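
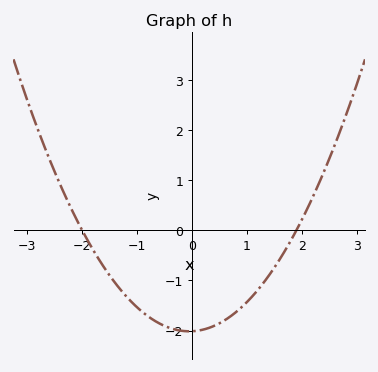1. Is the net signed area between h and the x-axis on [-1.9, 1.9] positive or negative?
negative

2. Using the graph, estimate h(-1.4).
-1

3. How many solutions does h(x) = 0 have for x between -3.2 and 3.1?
2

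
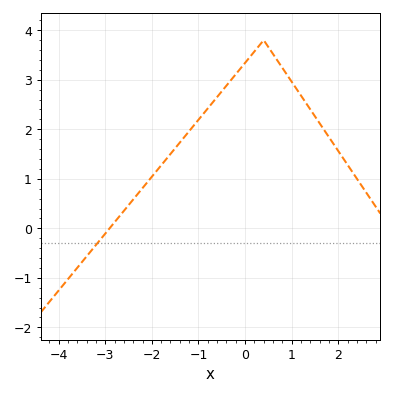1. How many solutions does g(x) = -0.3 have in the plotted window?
1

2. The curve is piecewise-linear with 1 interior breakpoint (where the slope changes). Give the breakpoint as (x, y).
(0.4, 3.8)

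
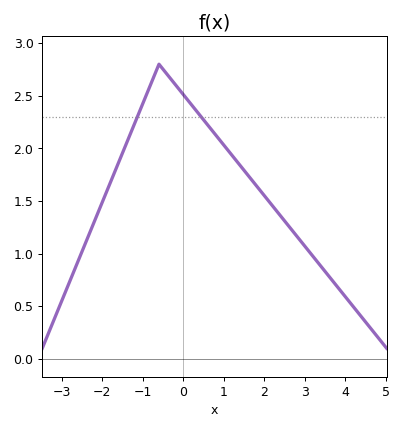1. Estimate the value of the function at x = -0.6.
2.8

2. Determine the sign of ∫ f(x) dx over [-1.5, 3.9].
positive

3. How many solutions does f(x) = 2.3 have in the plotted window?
2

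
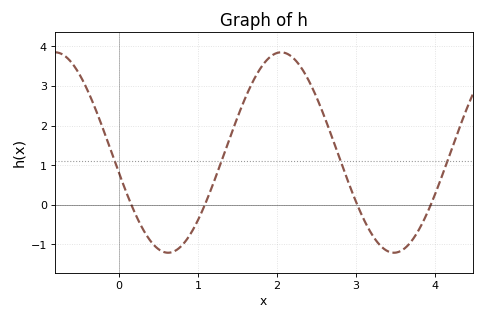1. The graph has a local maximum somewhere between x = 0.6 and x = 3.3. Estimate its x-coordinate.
2.05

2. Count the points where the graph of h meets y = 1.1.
4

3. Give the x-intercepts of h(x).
0.158, 1.09, 3.01, 3.94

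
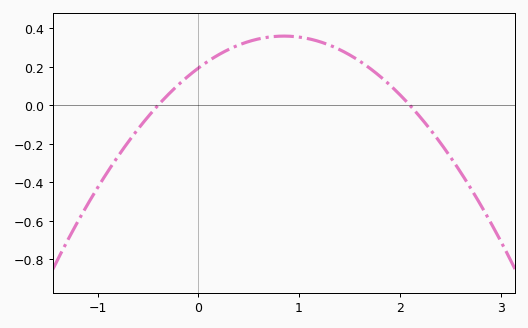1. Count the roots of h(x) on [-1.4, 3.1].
2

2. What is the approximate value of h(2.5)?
-0.267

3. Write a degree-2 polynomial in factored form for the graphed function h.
y = -0.23(x + 0.4)(x - 2.1)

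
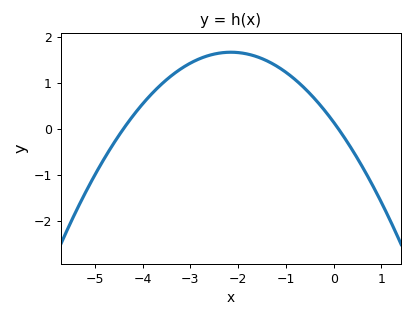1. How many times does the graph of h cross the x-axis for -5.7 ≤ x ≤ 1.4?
2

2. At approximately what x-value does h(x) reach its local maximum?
-2.15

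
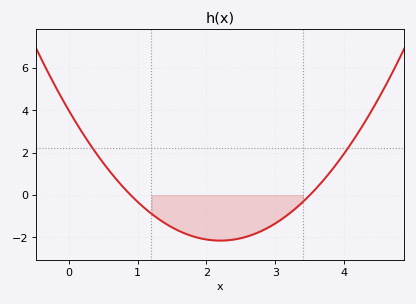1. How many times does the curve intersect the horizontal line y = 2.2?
2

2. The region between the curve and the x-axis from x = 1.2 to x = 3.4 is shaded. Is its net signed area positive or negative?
negative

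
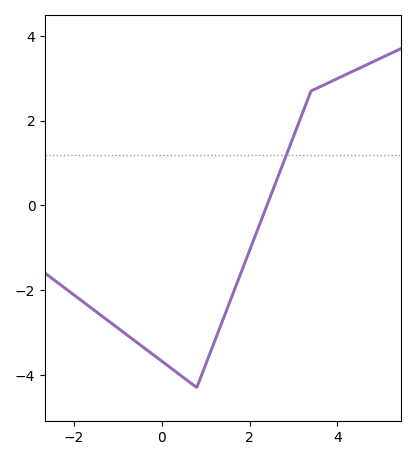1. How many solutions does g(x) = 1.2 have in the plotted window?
1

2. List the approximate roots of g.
2.4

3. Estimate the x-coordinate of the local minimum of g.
0.8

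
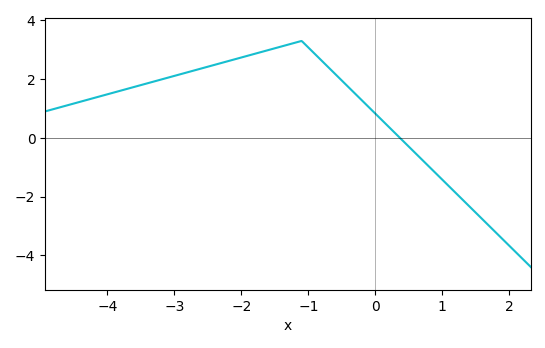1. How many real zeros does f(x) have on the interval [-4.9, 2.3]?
1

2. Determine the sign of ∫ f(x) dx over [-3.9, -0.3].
positive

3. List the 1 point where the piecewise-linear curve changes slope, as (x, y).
(-1.1, 3.3)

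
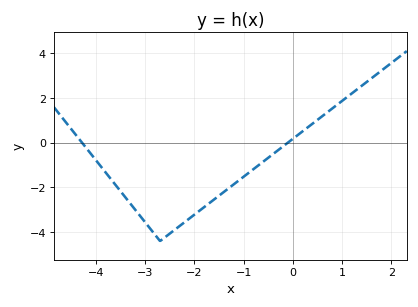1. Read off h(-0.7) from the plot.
-1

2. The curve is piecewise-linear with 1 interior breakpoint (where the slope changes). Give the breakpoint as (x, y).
(-2.7, -4.4)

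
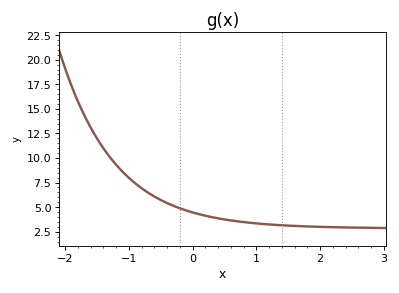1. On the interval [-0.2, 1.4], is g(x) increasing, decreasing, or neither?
decreasing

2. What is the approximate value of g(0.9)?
3.5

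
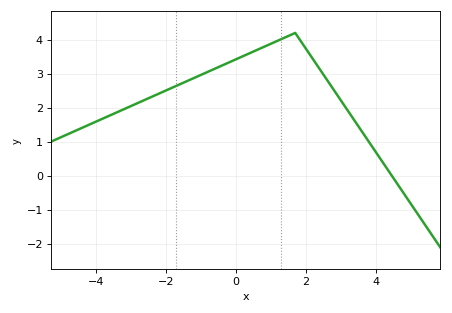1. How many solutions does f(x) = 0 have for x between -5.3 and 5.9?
1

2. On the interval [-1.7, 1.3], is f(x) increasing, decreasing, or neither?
increasing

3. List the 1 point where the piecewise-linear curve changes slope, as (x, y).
(1.7, 4.2)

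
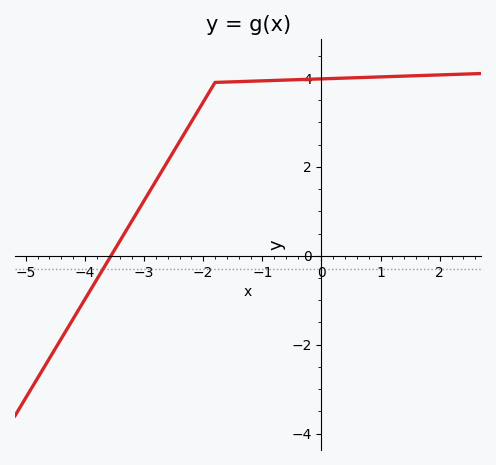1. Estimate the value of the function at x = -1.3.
4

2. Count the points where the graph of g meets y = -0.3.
1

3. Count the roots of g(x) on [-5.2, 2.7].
1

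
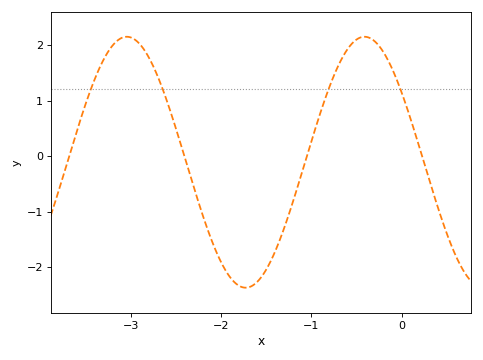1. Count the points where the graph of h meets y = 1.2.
4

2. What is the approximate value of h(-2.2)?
-1.1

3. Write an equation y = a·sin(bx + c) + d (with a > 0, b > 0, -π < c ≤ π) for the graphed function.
y = 2.26sin(2.38x + 2.55) - 0.11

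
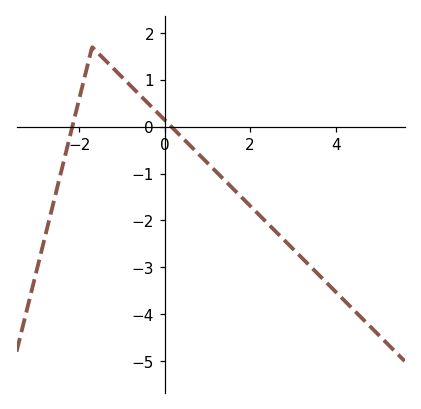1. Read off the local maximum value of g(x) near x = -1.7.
1.7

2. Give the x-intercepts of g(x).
-2.2, 0.2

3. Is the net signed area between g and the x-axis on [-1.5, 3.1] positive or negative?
negative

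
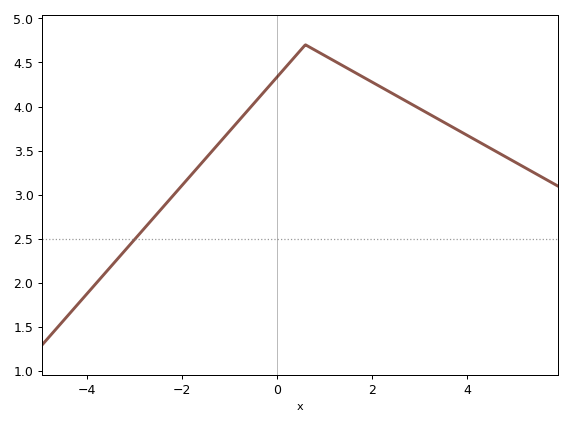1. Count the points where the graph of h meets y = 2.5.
1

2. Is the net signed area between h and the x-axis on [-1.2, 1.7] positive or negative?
positive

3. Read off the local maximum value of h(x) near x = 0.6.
4.7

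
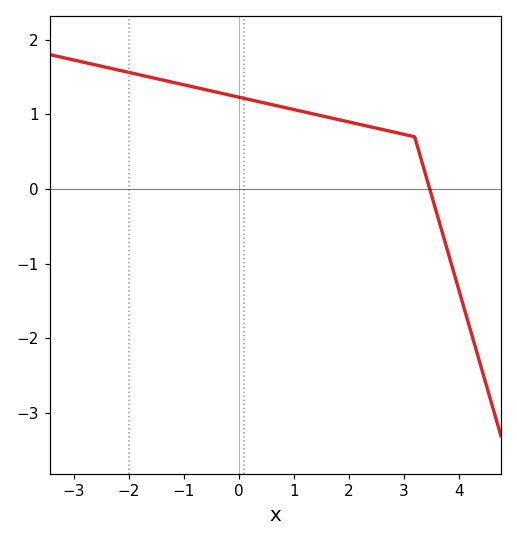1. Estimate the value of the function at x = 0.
1.23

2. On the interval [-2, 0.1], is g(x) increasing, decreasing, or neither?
decreasing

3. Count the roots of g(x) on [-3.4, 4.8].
1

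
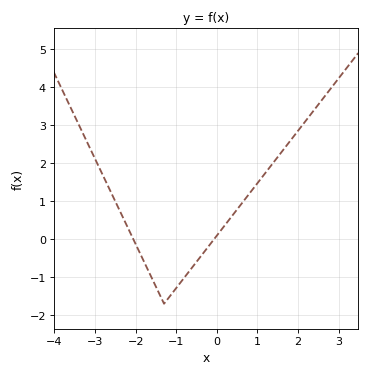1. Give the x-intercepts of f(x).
-2, 0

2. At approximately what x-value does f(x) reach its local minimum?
-1.2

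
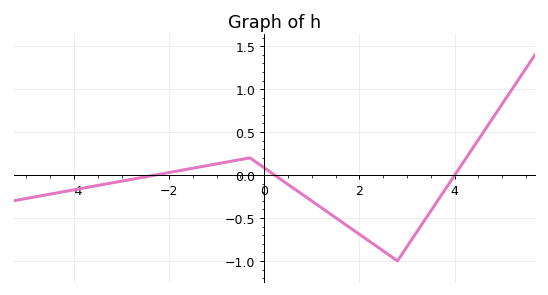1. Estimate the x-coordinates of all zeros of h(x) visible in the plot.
-2.2, 0.2, 4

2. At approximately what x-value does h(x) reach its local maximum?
-0.2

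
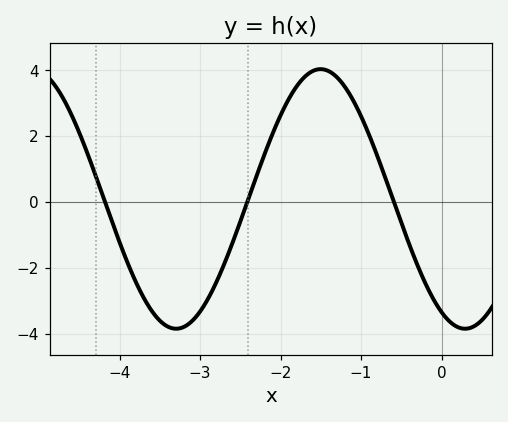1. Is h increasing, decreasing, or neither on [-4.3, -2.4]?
neither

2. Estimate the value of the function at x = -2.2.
1.4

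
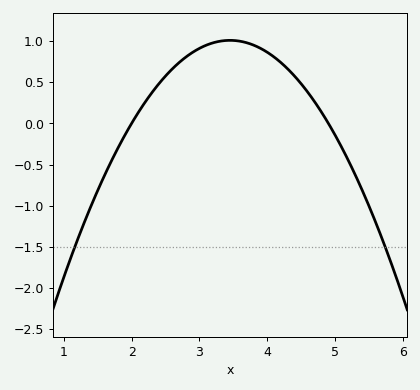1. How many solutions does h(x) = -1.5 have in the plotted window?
2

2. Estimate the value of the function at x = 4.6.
0.374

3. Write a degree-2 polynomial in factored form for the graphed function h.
y = -0.48(x - 2)(x - 4.9)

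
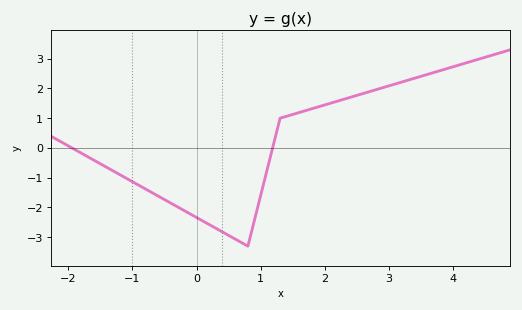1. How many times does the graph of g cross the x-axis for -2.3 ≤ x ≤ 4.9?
2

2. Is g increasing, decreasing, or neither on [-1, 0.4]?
decreasing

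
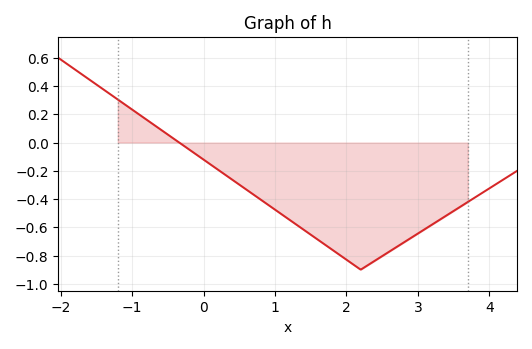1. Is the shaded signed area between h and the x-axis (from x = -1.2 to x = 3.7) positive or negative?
negative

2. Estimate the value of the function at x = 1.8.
-0.758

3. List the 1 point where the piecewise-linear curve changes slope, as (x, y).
(2.2, -0.9)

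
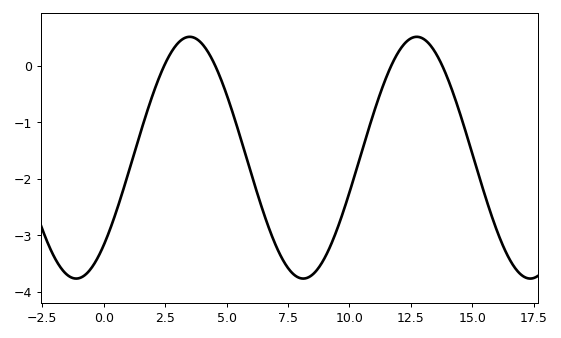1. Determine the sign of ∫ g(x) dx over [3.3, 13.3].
negative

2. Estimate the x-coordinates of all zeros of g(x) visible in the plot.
2.47, 4.54, 11.7, 13.8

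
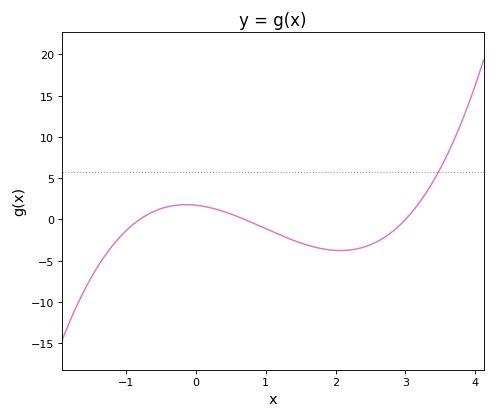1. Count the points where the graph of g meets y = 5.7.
1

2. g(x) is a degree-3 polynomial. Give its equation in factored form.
y = 1.03(x + 0.8)(x - 0.7)(x - 3)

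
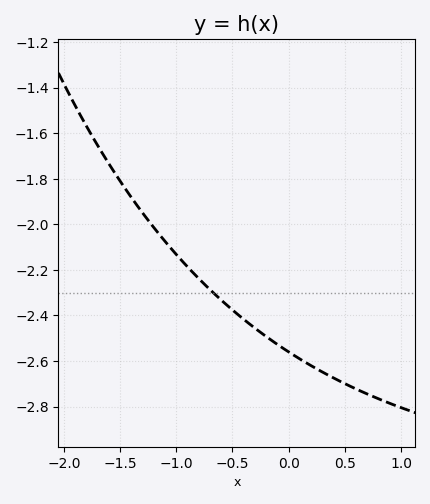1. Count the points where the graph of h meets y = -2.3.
1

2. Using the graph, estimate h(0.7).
-2.74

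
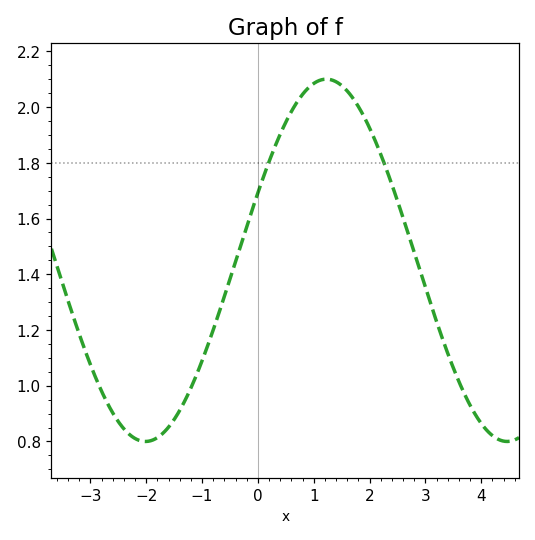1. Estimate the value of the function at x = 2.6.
1.6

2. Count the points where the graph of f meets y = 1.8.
2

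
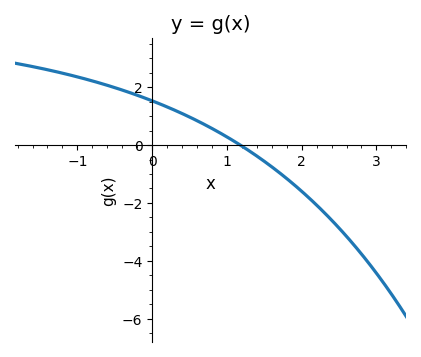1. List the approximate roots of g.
1.2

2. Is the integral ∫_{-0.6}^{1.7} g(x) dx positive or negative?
positive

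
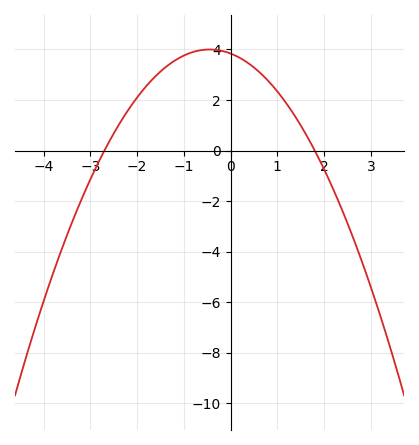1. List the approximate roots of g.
-2.6, 1.8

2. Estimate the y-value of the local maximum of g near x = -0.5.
4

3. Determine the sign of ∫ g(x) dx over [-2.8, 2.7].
positive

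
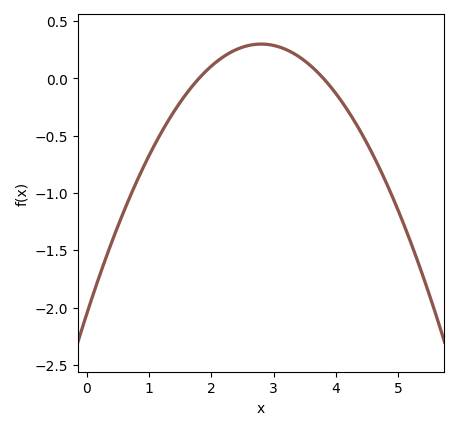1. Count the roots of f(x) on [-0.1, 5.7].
2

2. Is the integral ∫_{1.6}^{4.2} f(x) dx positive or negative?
positive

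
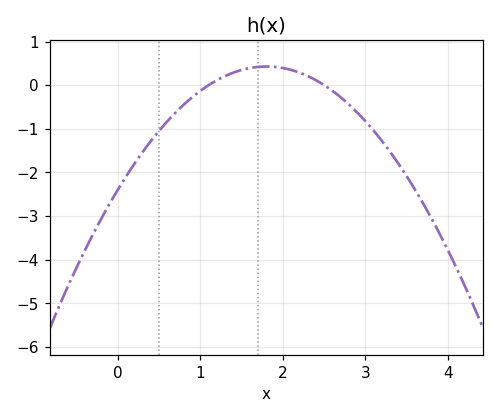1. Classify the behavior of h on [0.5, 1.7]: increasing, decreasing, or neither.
increasing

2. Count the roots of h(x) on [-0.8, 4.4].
2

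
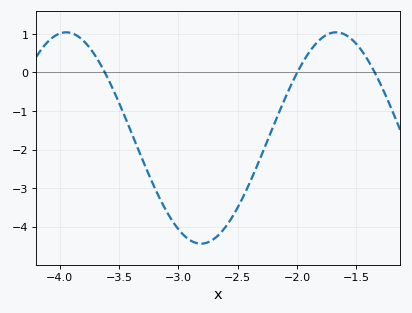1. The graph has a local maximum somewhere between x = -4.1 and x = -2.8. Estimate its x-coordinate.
-3.95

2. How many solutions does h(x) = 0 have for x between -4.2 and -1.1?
3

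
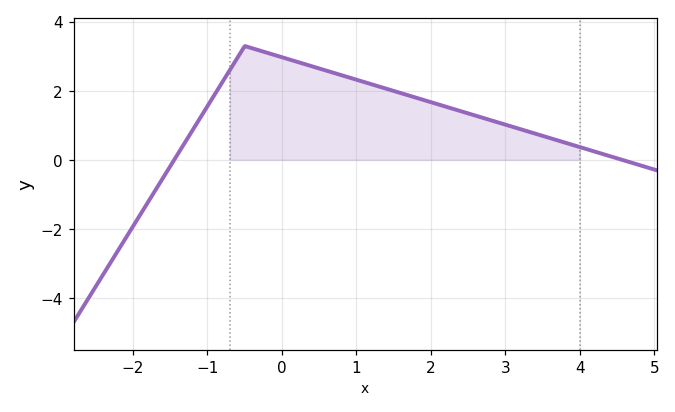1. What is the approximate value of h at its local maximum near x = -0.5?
3.2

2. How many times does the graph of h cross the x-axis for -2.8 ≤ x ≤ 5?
2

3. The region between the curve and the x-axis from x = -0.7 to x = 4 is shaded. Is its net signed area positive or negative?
positive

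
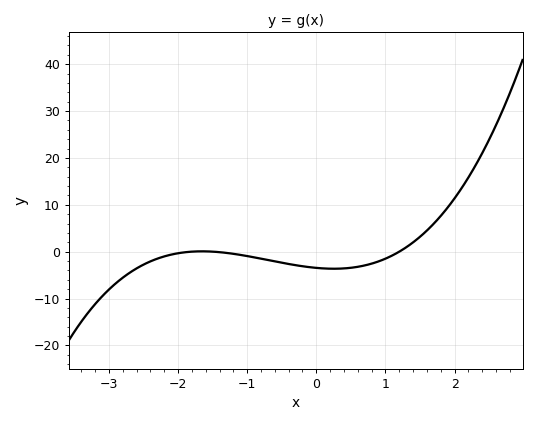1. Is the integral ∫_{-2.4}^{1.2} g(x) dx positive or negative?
negative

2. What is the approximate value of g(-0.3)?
-3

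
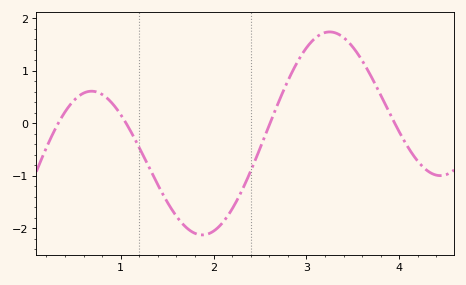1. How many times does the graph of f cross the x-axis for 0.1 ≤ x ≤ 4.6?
4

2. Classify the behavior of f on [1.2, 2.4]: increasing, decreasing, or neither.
neither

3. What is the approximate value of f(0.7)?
0.6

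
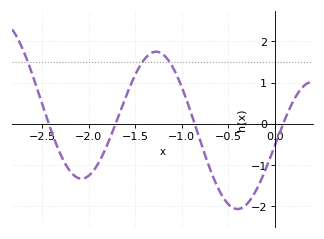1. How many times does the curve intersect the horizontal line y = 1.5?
3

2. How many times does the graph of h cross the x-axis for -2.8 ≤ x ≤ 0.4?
4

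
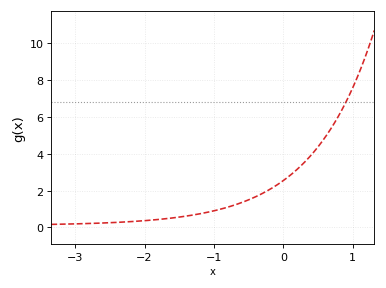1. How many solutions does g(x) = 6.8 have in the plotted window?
1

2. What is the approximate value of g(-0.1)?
2.2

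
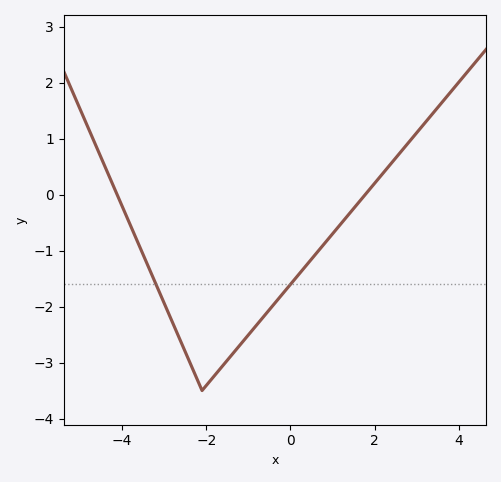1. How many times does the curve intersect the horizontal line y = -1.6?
2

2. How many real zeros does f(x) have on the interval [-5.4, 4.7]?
2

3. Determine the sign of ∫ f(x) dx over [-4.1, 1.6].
negative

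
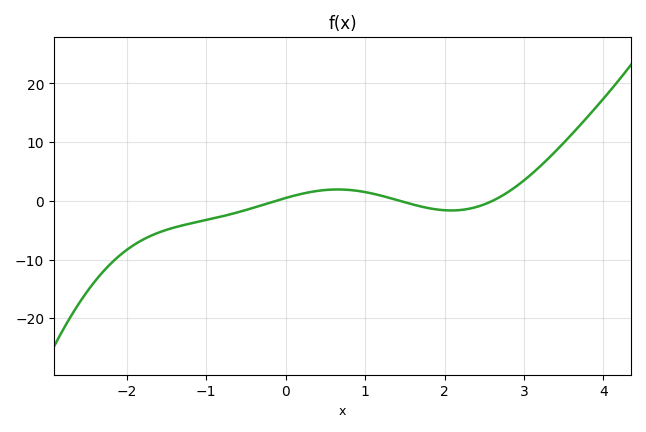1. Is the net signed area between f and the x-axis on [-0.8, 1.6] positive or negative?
positive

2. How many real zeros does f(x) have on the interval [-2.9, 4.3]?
3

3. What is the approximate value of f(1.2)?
0.891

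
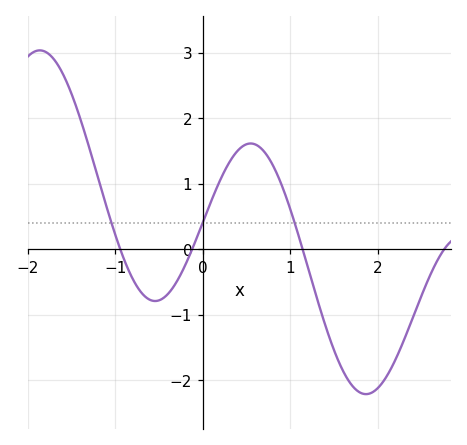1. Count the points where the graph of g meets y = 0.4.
3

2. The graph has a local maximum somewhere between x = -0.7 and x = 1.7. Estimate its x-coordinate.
0.546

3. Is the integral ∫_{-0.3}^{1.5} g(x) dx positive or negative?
positive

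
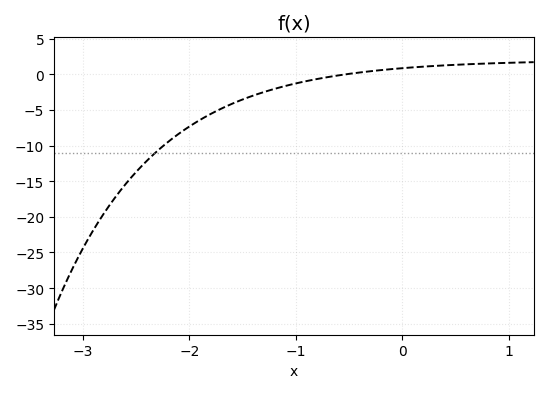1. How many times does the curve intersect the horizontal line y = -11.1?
1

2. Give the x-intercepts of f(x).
-0.535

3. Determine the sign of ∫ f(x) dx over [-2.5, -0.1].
negative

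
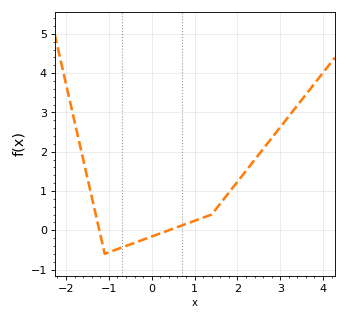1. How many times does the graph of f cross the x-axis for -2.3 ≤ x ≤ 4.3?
2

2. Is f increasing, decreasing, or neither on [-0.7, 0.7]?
increasing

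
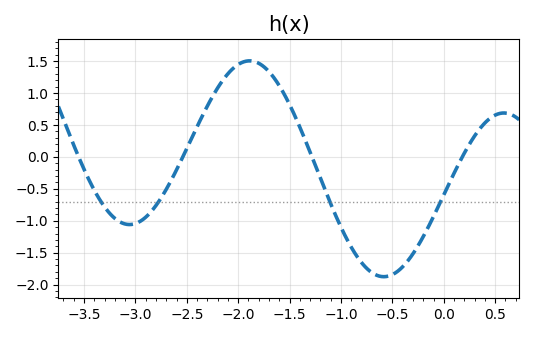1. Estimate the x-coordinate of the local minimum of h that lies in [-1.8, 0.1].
-0.585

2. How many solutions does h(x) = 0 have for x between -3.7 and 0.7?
4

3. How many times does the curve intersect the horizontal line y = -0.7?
4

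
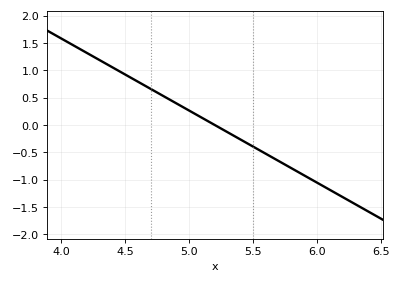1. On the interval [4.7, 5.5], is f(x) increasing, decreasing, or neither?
decreasing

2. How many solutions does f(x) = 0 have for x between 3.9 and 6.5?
1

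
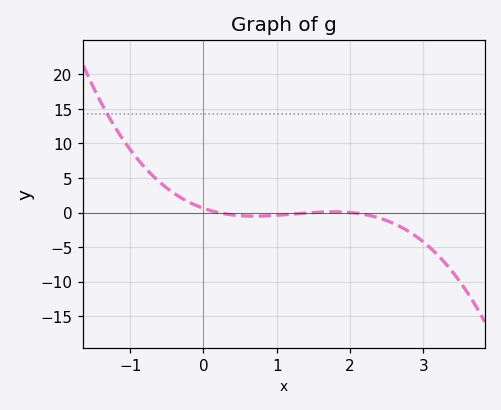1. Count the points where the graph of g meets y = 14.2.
1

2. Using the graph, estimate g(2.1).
-0.115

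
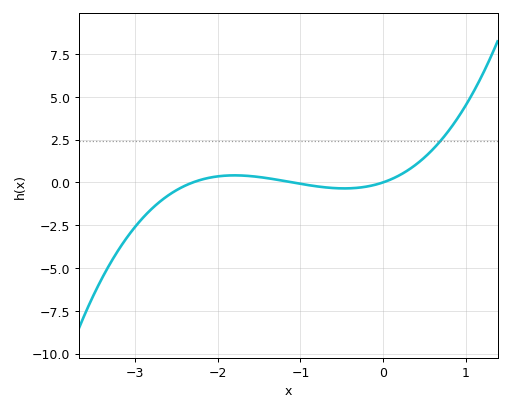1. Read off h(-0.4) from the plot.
-0.346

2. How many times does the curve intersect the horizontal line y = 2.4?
1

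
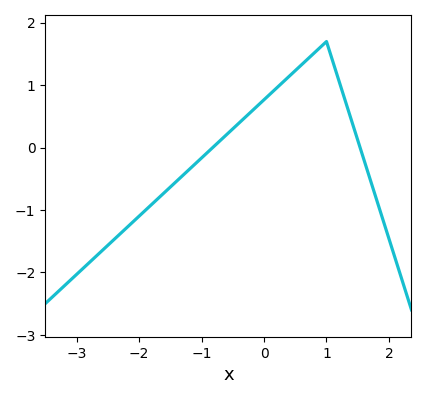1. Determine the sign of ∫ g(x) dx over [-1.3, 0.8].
positive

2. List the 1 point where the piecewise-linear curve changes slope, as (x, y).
(1, 1.7)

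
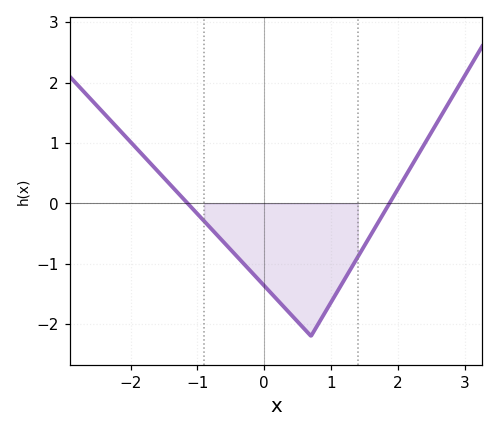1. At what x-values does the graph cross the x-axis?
-1.15, 1.87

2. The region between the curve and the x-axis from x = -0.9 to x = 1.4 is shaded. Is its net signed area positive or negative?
negative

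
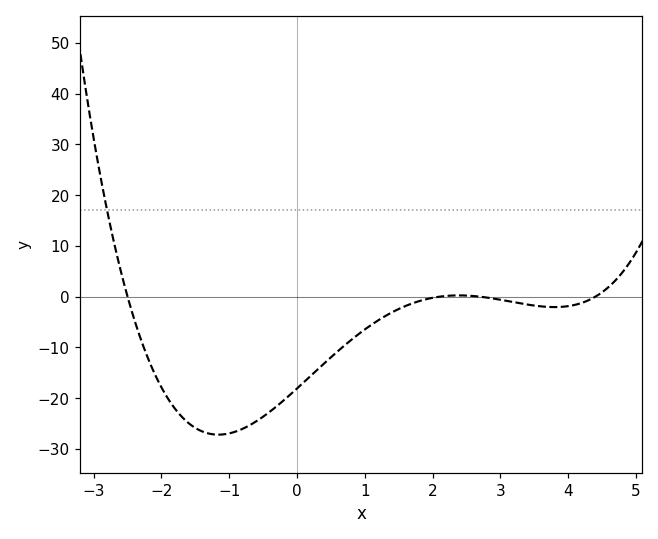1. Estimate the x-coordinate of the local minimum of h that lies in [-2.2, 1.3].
-1.2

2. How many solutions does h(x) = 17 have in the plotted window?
1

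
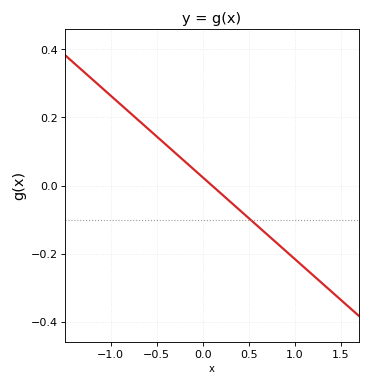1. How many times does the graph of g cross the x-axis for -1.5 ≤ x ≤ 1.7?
1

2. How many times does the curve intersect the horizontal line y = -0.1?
1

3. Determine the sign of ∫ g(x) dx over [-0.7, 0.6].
positive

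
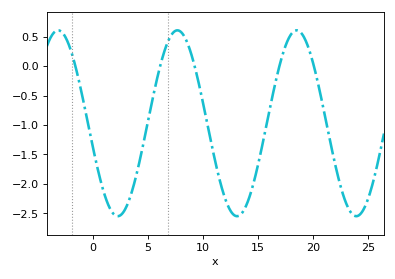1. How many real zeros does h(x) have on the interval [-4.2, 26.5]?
5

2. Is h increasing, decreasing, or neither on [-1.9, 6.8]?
neither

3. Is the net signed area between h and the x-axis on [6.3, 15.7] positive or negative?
negative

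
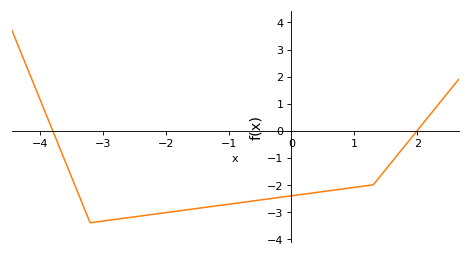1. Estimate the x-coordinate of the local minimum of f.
-3.2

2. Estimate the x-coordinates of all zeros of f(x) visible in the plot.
-3.8, 2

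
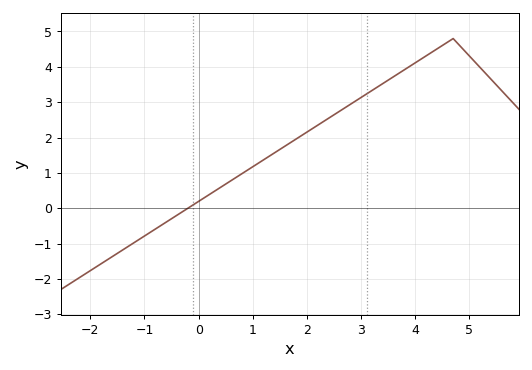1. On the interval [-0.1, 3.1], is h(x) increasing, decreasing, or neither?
increasing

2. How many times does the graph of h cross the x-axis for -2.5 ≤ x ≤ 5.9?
1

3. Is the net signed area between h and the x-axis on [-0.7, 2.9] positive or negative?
positive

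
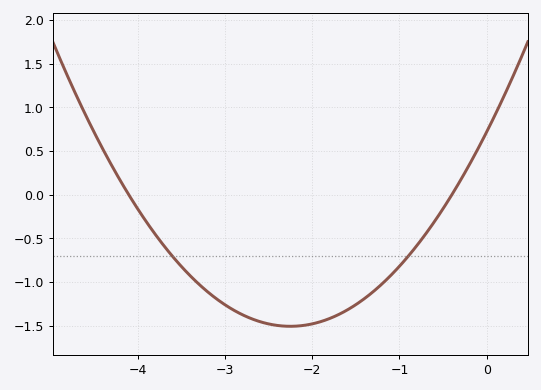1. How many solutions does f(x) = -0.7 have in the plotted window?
2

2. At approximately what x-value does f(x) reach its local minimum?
-2.2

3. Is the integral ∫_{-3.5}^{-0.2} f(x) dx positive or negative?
negative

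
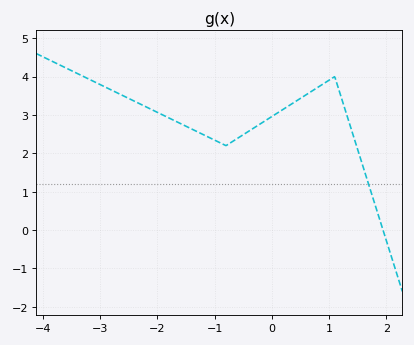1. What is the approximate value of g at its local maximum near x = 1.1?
4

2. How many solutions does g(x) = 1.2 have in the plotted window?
1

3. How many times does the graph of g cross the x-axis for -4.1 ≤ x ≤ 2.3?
1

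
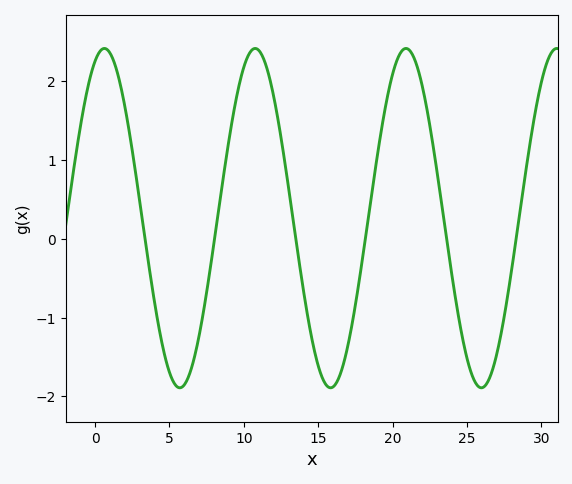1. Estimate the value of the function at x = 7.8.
-0.306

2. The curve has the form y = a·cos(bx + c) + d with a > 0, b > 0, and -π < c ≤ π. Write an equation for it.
y = 2.15cos(0.62x - 0.39) + 0.26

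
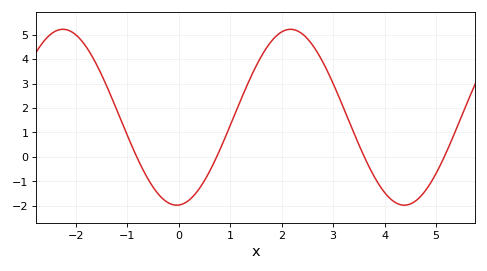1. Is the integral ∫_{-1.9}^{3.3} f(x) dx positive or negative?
positive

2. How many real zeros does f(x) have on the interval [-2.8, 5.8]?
4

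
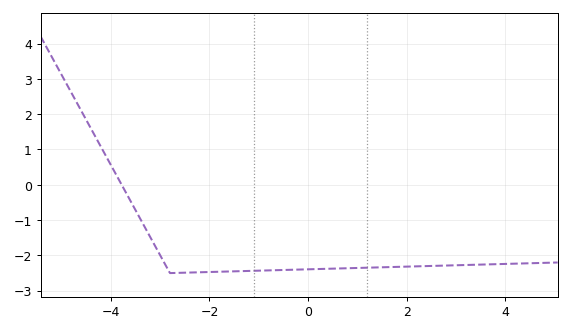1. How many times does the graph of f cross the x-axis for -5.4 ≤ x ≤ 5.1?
1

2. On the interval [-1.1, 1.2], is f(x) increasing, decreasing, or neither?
increasing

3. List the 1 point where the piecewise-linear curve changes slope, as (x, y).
(-2.8, -2.5)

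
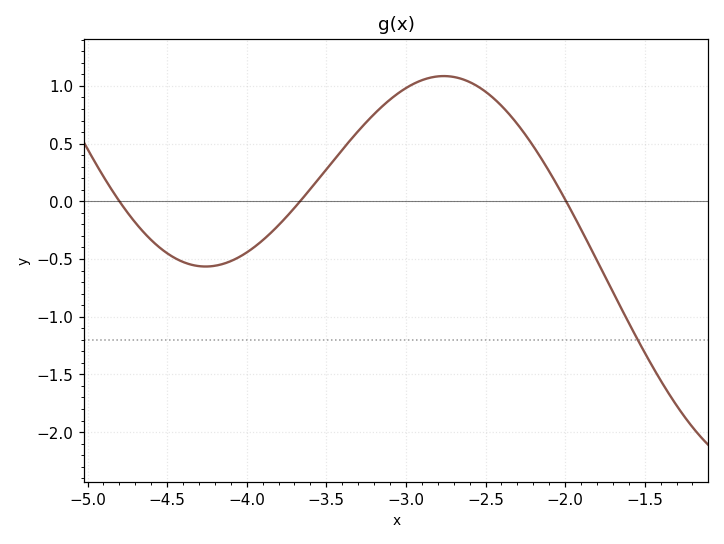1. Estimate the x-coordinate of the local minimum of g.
-4.3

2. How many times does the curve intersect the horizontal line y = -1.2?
1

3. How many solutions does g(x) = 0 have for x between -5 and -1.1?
3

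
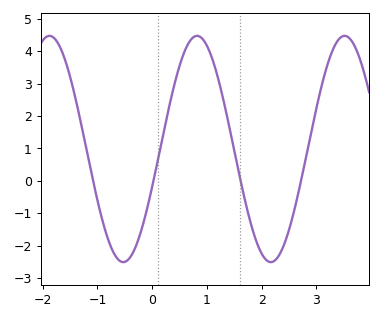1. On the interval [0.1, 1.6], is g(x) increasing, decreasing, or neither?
neither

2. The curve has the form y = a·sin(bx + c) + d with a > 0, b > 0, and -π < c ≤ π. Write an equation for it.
y = 3.49sin(2.33x - 0.342) + 0.98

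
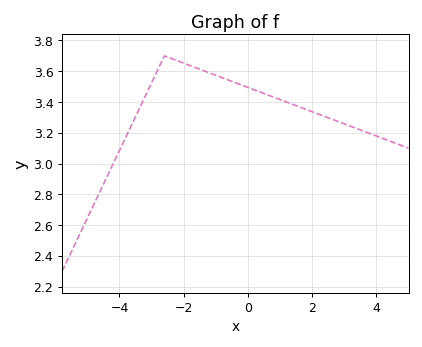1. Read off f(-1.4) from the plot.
3.61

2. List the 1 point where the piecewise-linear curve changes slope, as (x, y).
(-2.6, 3.7)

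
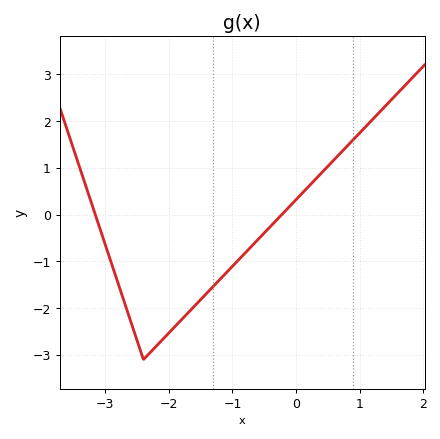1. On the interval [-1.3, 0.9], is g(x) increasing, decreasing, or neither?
increasing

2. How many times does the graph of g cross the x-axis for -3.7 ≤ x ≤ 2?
2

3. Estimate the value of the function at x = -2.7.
-1.87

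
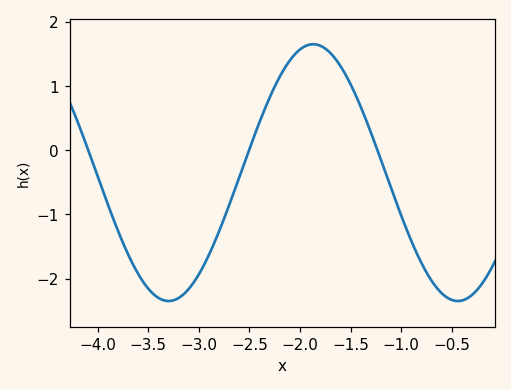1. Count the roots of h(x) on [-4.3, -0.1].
3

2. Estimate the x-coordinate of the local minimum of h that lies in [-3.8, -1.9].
-3.3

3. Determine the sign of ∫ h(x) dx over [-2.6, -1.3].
positive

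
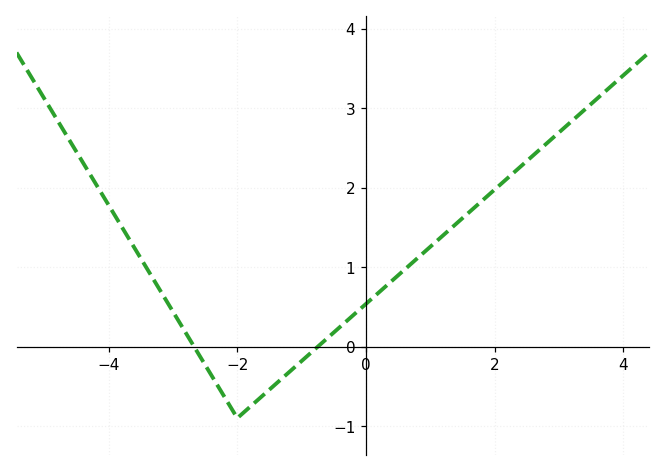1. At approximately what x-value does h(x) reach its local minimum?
-2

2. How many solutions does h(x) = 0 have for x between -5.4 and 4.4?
2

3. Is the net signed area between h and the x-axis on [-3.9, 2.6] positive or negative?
positive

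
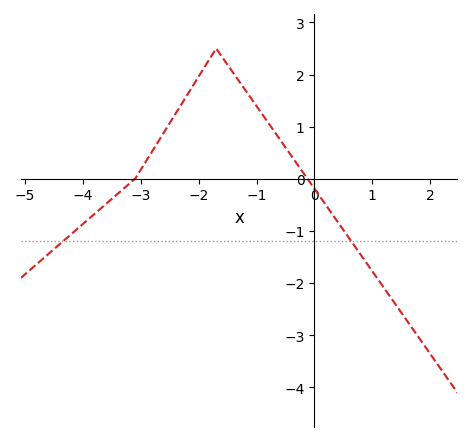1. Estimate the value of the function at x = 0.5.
-1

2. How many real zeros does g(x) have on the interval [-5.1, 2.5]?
2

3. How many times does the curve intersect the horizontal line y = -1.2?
2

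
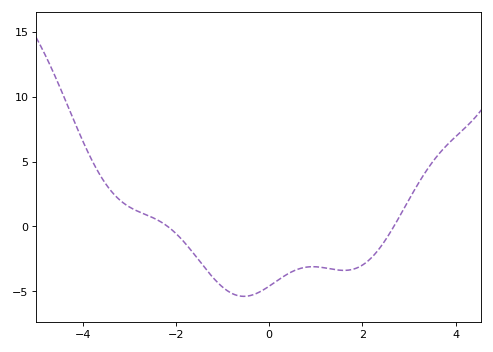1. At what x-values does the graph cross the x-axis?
-2.2, 2.6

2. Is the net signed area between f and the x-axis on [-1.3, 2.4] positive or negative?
negative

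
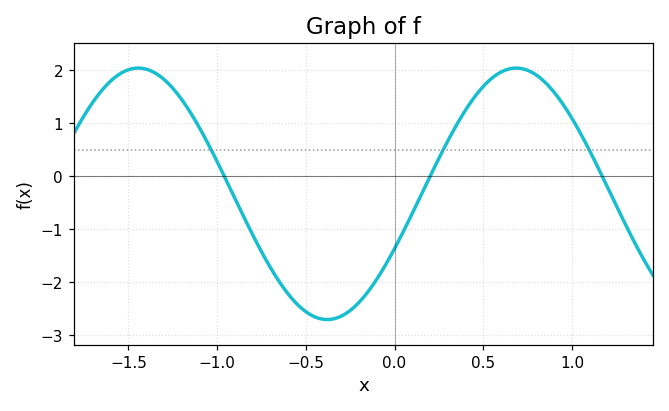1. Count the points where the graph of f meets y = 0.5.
3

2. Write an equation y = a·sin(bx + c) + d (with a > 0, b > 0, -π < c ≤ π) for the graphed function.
y = 2.37sin(3x - 0.45) - 0.33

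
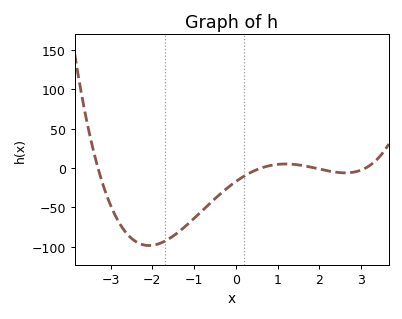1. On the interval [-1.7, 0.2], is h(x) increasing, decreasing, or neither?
increasing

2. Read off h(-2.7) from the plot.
-77.1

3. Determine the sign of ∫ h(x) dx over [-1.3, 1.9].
negative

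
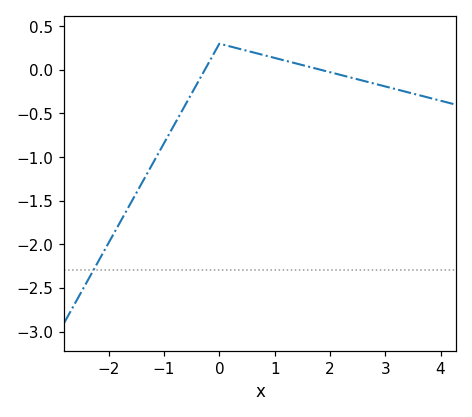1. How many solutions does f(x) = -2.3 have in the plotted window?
1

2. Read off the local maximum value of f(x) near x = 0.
0.3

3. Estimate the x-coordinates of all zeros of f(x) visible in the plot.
-0.263, 1.83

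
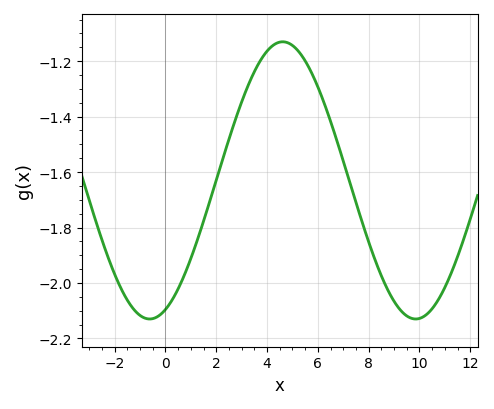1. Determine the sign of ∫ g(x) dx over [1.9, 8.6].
negative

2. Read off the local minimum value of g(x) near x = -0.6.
-2.12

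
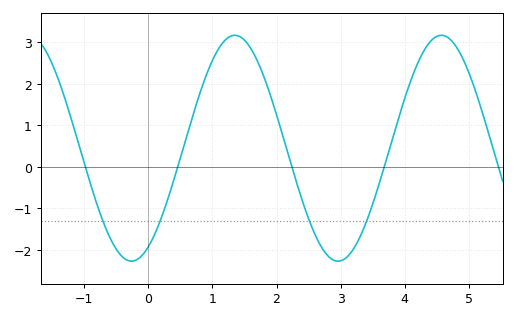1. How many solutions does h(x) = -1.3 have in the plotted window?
4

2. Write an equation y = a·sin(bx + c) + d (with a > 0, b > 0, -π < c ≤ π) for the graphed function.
y = 2.72sin(1.9x - 1.1) + 0.45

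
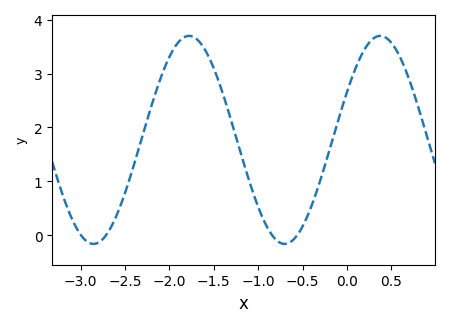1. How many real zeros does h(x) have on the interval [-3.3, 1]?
4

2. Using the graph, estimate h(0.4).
3.7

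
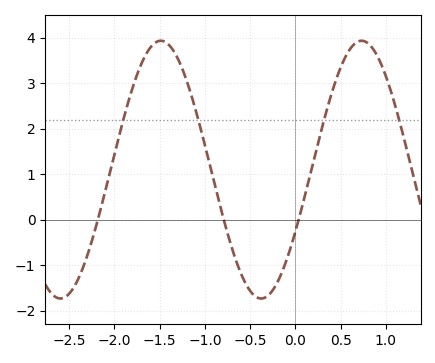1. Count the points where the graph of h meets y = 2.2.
4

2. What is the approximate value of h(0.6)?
3.73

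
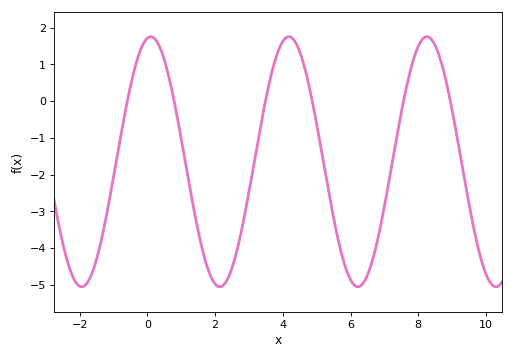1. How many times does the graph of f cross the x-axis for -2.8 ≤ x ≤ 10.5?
6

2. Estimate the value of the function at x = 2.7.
-3.86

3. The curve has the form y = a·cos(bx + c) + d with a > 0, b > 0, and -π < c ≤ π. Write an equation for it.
y = 3.4cos(1.54x - 0.152) - 1.65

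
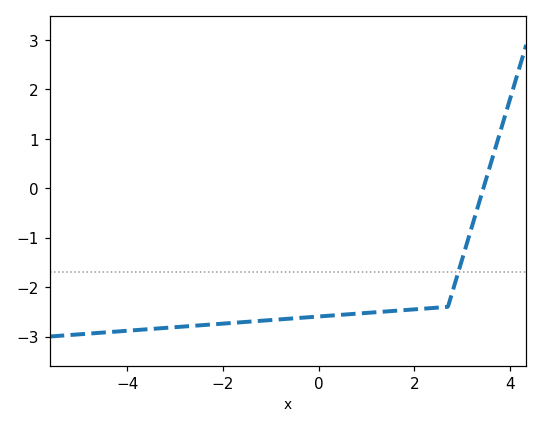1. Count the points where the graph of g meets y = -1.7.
1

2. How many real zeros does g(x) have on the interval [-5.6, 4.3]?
1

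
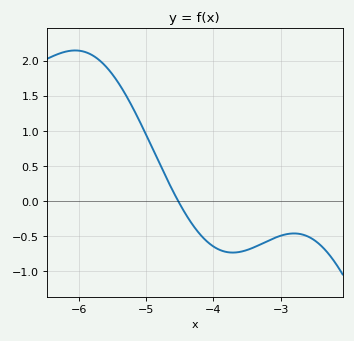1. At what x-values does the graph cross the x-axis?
-4.52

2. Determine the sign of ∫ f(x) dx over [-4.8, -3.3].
negative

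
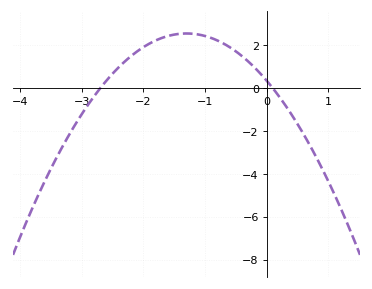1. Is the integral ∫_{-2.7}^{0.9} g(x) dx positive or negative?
positive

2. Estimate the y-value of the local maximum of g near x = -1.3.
2.55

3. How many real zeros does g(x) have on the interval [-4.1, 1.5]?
2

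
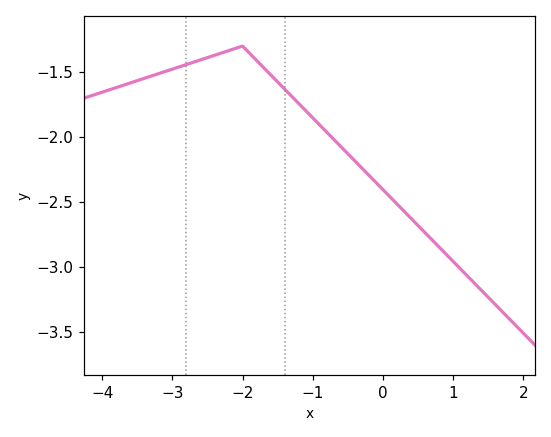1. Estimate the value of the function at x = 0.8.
-2.85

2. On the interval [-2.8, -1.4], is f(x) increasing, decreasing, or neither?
neither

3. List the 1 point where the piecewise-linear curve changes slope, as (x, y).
(-2, -1.3)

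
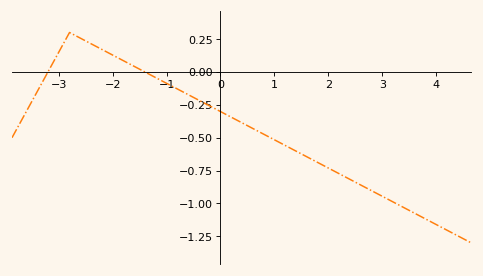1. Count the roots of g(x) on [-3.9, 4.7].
2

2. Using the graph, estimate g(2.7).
-0.88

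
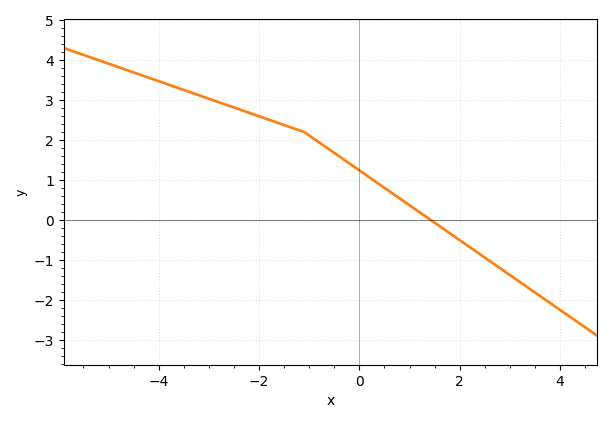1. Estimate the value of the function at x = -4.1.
3.51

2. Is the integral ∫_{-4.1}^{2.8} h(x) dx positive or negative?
positive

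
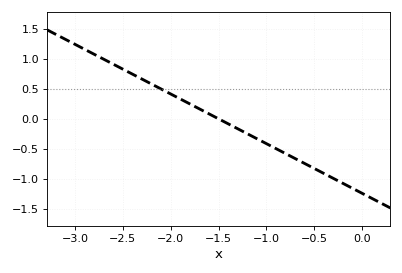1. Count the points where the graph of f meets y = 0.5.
1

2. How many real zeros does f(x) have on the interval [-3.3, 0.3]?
1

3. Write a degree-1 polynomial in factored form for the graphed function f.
y = -0.83(x + 1.5)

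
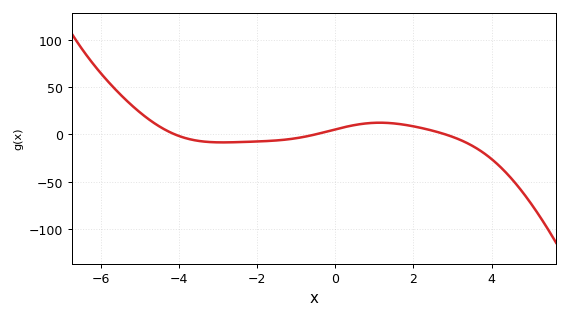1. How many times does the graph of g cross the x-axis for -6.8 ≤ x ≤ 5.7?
3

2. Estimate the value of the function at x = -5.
25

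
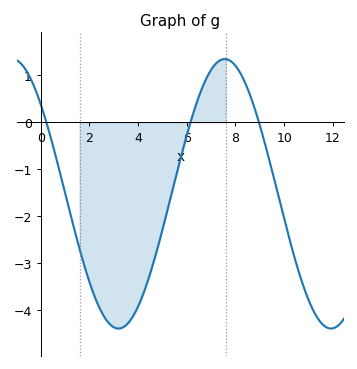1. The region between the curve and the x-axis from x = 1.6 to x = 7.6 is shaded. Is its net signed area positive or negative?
negative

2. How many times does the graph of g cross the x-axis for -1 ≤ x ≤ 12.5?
3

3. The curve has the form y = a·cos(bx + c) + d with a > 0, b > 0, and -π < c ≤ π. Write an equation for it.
y = 2.87cos(0.72x + 0.84) - 1.52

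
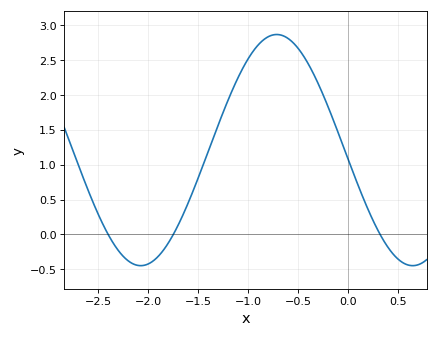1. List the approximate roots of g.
-2.4, -1.75, 0.3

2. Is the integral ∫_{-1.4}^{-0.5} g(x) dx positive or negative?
positive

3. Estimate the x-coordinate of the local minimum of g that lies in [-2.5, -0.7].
-2.05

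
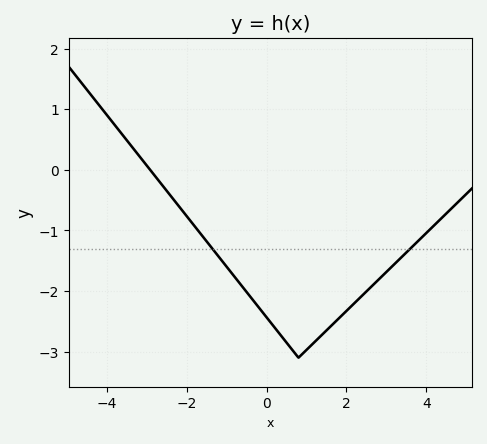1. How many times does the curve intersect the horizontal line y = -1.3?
2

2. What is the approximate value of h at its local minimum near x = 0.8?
-3.1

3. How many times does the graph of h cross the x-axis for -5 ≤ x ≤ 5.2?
1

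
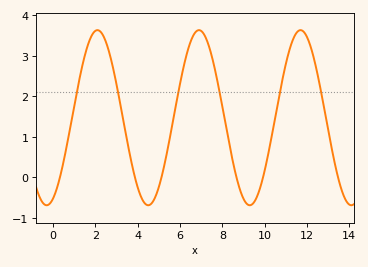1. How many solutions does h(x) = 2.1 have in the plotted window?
6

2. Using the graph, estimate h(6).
2.3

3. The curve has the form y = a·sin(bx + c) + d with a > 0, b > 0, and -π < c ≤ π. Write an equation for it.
y = 2.16sin(1.3x - 1.2) + 1.47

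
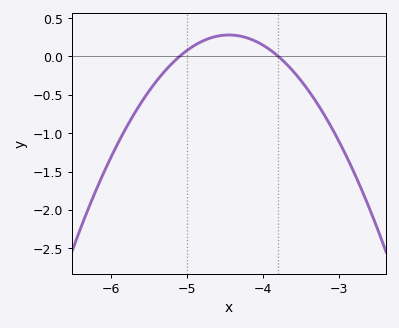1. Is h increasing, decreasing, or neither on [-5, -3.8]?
neither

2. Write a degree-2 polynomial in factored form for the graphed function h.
y = -0.66(x + 5.1)(x + 3.8)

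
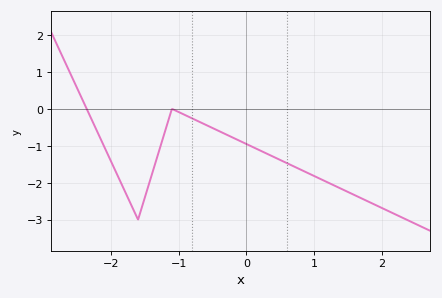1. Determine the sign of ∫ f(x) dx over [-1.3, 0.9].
negative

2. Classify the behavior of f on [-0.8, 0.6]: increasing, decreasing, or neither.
decreasing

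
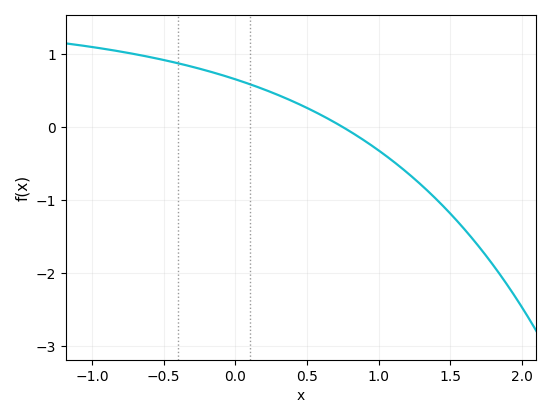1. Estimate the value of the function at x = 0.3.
0.443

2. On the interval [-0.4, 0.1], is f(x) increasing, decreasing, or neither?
decreasing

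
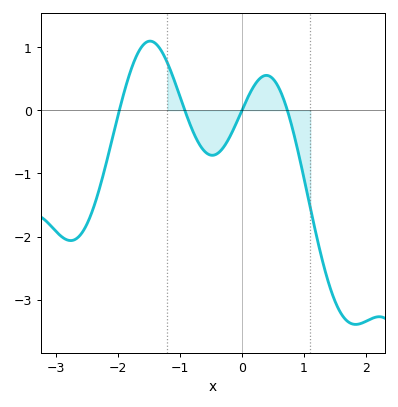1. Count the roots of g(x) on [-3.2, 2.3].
4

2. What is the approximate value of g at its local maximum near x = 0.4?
0.6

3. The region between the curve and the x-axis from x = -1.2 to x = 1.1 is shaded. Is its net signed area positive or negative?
negative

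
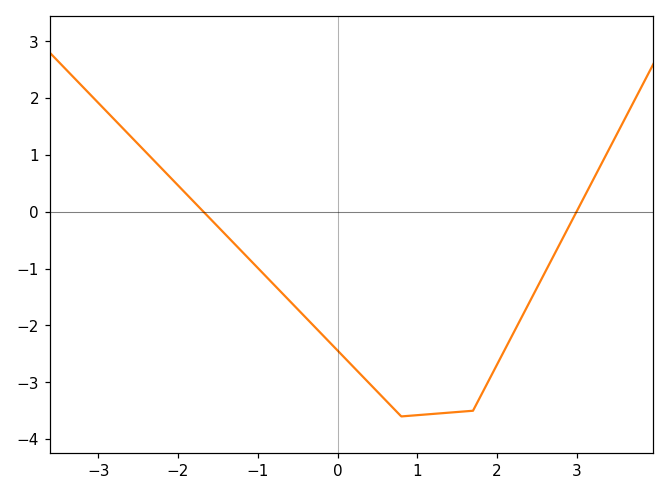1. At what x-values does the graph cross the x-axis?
-1.68, 3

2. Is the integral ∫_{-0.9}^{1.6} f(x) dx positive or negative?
negative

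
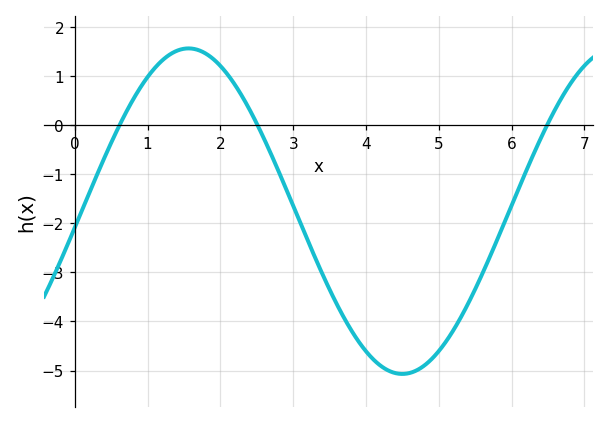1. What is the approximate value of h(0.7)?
0.3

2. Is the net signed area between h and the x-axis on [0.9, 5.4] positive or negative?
negative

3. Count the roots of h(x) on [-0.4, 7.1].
3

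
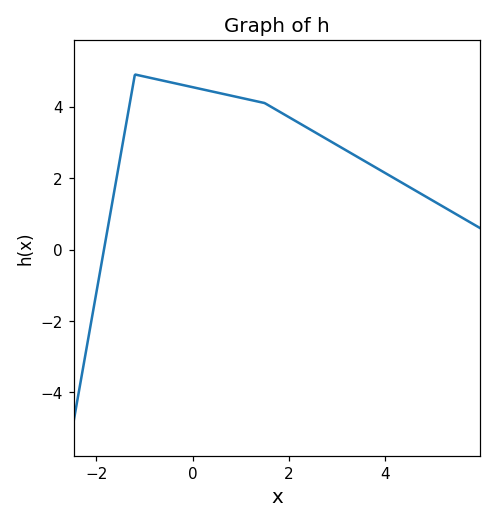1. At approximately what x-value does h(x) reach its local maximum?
-1.2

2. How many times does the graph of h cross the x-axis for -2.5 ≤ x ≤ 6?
1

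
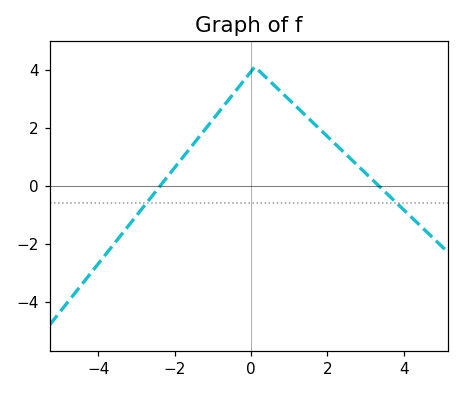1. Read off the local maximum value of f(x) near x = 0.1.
4.1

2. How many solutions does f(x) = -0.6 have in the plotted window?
2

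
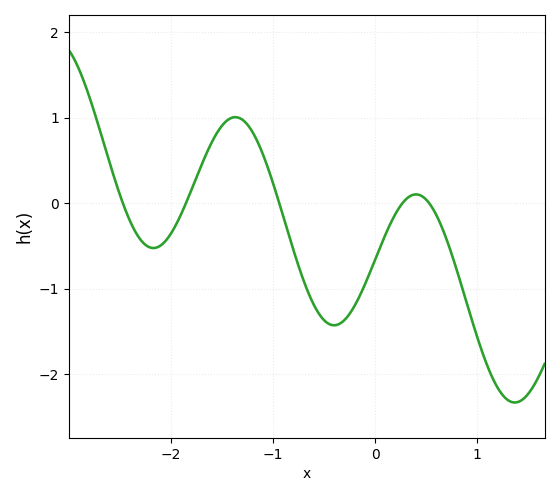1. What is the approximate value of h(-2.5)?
0.1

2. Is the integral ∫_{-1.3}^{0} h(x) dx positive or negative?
negative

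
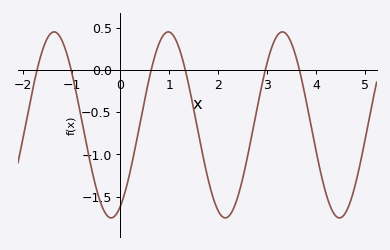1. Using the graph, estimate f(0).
-1.61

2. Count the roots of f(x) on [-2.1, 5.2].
6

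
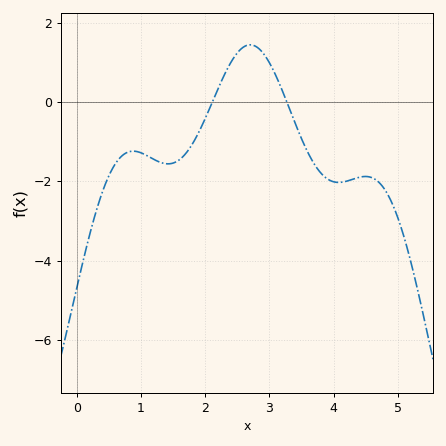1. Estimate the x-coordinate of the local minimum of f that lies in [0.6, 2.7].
1.4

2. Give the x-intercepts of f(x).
2.1, 3.3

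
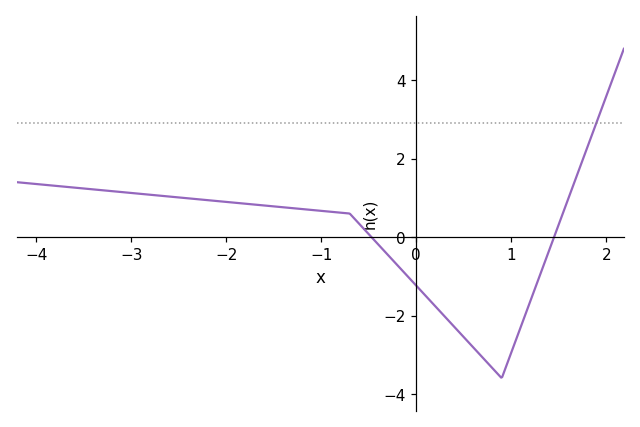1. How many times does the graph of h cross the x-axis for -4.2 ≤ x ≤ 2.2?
2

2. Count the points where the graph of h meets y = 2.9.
1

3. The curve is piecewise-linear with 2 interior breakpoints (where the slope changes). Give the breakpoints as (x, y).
(-0.7, 0.6); (0.9, -3.6)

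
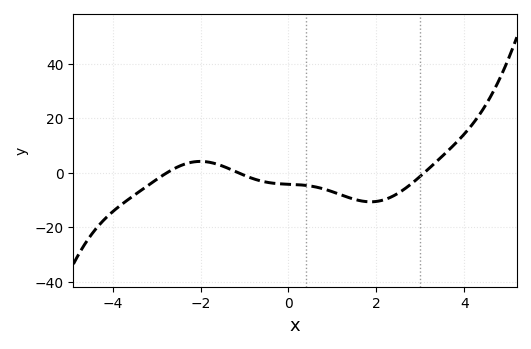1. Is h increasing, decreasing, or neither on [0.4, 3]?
neither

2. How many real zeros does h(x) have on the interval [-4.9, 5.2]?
3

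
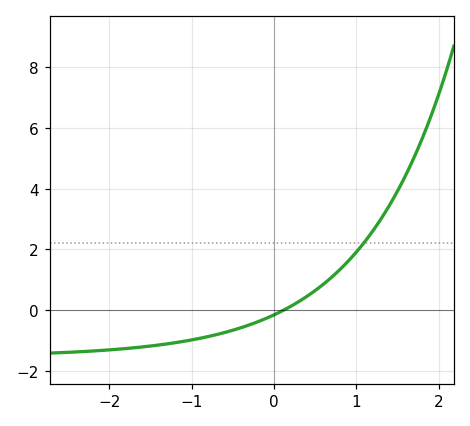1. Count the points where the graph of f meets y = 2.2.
1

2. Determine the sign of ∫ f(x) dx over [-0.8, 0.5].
negative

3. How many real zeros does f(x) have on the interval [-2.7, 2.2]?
1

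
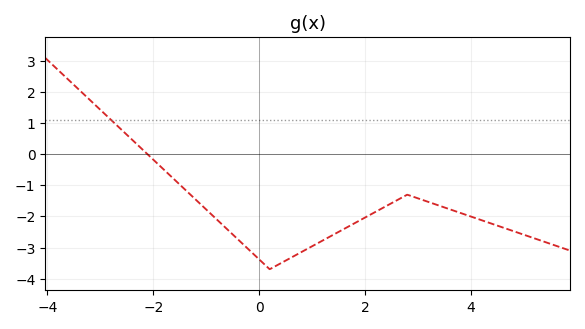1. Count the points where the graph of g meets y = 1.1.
1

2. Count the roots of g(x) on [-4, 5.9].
1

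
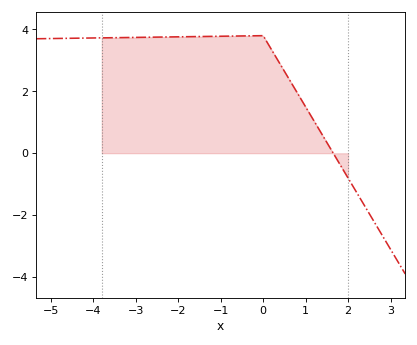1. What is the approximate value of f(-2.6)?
3.75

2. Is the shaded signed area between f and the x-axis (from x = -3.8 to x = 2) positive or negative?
positive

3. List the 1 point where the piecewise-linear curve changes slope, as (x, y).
(0, 3.8)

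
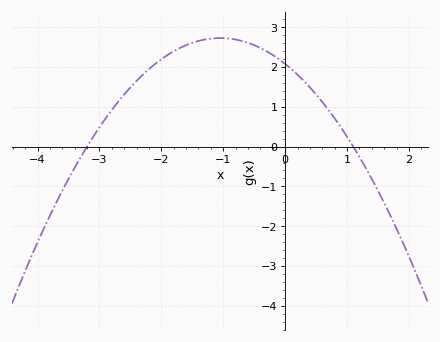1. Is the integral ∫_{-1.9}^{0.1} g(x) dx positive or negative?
positive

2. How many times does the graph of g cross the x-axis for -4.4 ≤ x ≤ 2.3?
2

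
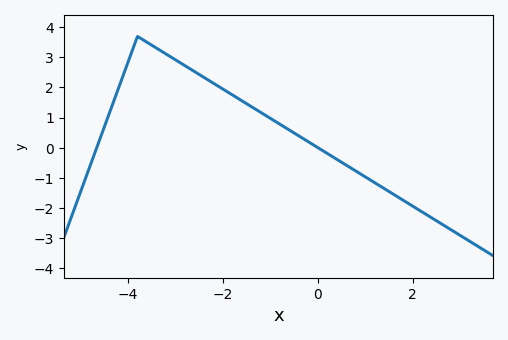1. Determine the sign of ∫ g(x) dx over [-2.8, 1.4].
positive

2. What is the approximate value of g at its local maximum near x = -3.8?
3.7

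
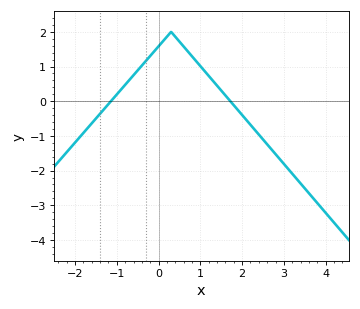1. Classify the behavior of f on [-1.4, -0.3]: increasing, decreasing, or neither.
increasing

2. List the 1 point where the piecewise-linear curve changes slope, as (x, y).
(0.3, 2)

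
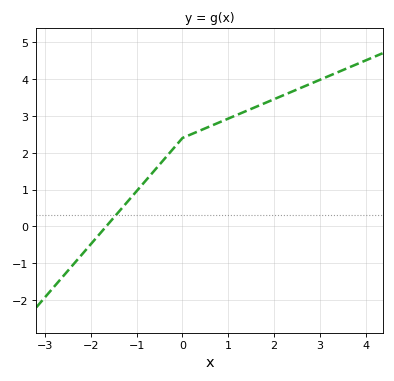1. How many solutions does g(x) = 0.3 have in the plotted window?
1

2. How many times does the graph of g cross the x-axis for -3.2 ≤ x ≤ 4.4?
1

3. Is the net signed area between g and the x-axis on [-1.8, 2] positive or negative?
positive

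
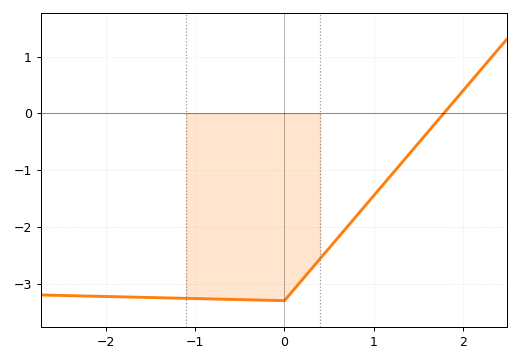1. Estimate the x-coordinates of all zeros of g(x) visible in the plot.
1.8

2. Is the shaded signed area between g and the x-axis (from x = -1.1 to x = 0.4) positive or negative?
negative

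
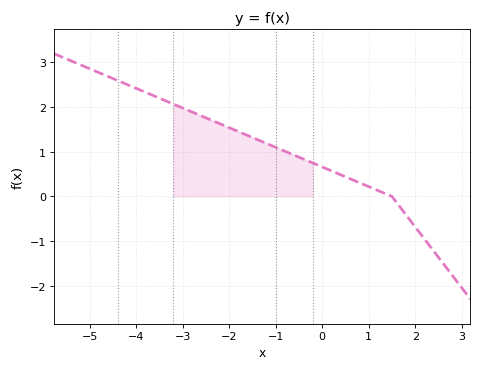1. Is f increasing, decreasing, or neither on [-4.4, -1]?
decreasing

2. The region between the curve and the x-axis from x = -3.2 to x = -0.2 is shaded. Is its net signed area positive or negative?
positive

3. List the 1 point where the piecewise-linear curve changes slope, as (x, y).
(1.5, 0)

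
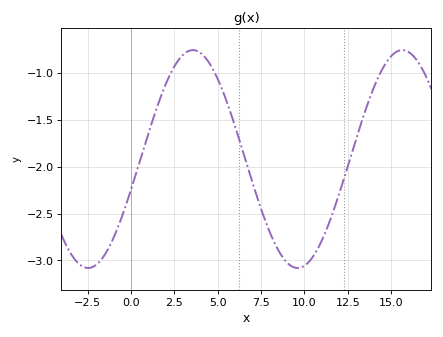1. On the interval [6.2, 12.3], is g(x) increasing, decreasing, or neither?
neither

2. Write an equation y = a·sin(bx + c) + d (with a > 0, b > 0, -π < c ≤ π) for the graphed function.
y = 1.16sin(0.52x - 0.282) - 1.92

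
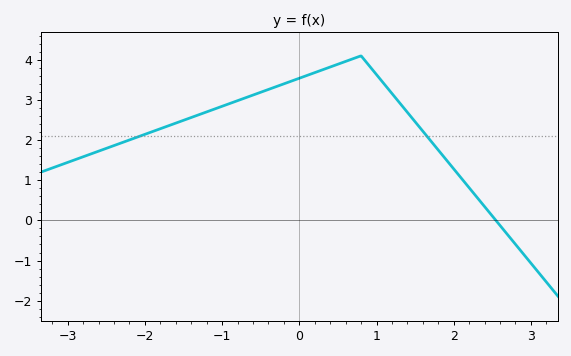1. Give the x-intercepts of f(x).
2.55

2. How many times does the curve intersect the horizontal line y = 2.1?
2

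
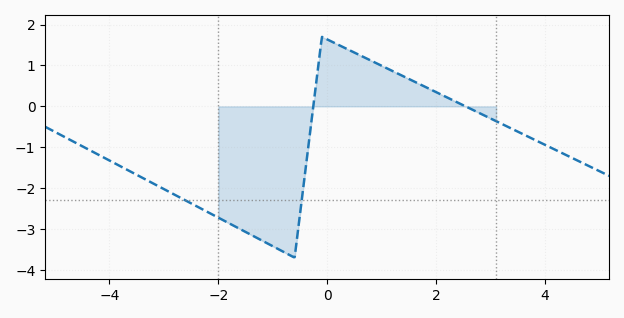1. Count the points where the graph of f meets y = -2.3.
2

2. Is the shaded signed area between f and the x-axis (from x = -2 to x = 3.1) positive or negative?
negative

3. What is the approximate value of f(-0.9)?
-3.49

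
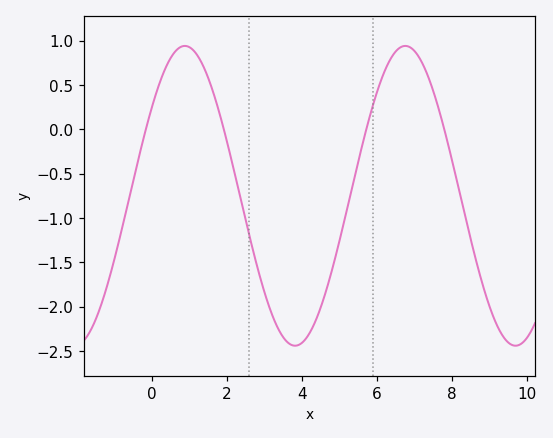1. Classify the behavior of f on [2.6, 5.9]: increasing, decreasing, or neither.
neither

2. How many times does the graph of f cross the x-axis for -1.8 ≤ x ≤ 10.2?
4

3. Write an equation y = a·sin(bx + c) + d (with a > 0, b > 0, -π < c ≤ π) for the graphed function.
y = 1.69sin(1.07x + 0.63) - 0.75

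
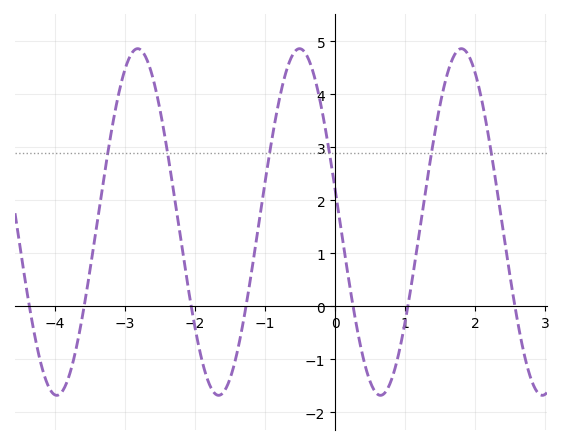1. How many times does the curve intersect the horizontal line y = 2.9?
6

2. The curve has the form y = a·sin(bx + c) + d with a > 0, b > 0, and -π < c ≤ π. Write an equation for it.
y = 3.27sin(2.72x + 2.95) + 1.59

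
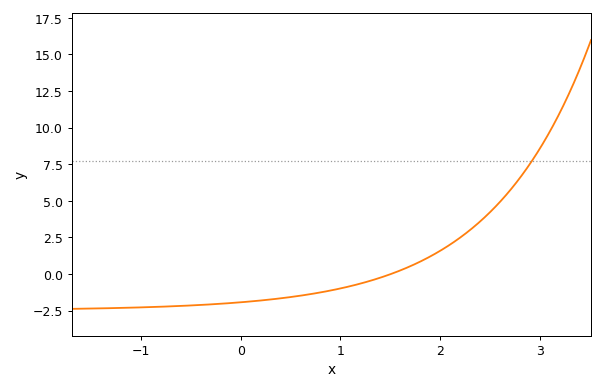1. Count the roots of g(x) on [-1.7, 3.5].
1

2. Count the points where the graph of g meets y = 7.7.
1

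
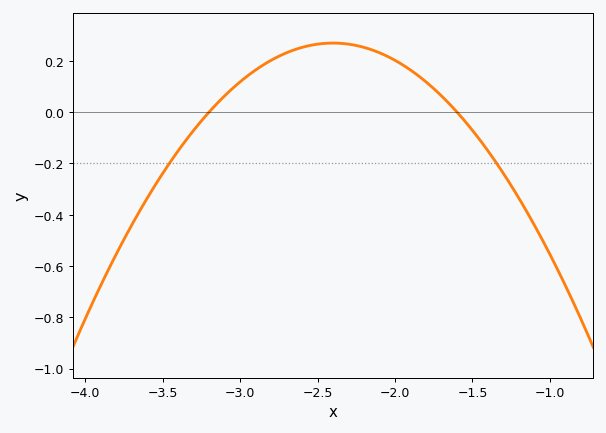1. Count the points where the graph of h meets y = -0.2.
2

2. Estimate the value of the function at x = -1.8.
0.12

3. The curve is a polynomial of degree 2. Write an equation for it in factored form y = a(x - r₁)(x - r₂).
y = -0.42(x + 3.2)(x + 1.6)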